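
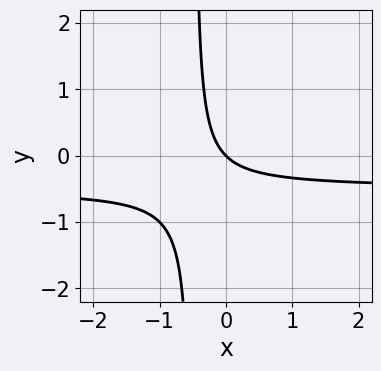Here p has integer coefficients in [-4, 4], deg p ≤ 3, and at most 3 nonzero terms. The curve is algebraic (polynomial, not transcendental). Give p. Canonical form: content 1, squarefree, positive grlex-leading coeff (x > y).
2*x*y + x + y

deg p = 2.
Reading off the gridlines: one x-axis crossing is at x = 0; it meets the y-axis at y = 0 (among the integer gridlines).
The integer polynomial consistent with all of this is the stated p.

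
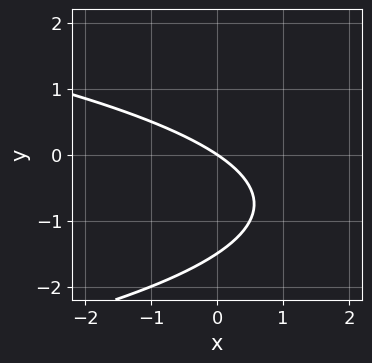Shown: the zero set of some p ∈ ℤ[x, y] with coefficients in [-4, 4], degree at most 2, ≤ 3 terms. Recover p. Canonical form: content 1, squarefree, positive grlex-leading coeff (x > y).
2*y^2 + 2*x + 3*y

1. deg p = 2. The shape is more complex than any degree-1 curve.
2. Checking where it meets the axes: it crosses the x-axis at the gridline x = 0; it meets the y-axis at y = 0 (among the integer gridlines).
3. Together with the visible shape, these determine p as stated.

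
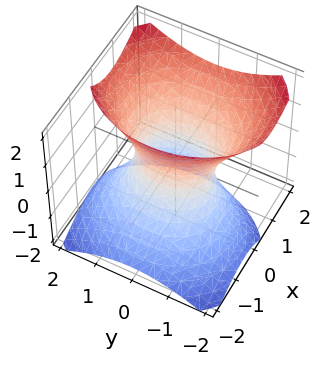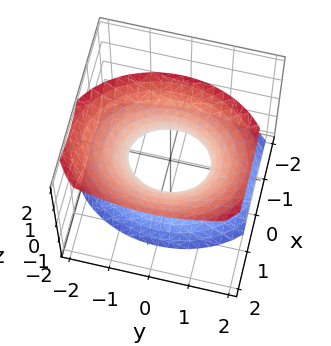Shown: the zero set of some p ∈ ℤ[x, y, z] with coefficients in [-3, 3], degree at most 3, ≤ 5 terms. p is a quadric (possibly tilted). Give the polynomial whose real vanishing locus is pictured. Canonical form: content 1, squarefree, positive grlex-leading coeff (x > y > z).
1. Degree: the shape is more complex than any degree-1 surface, so deg p = 2.
2. From the axis intercepts and sections: the surface avoids every integer z-axis point in the box; the y-axis gridline crossings are at y ∈ {-1, 1}.
3. The integer polynomial consistent with all of this is the stated p.

3*x^2 - 2*x*z + 2*y^2 - 2*z^2 - 2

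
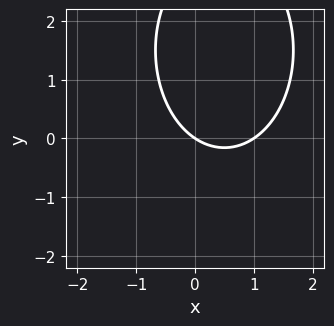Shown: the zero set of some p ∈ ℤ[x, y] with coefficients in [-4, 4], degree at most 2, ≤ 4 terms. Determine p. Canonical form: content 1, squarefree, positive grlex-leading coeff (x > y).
2*x^2 + y^2 - 2*x - 3*y

1. The degree is 2 — the shape is more complex than any degree-1 curve.
2. Against the integer gridlines: one y-axis crossing is at y = 0; the x-axis gridline crossings are at x ∈ {0, 1}.
3. Fitting integer coefficients to these (and the overall shape) gives p.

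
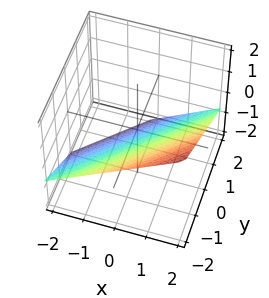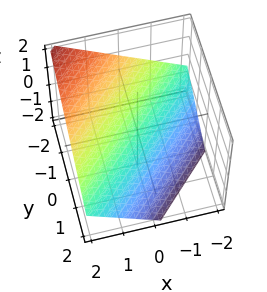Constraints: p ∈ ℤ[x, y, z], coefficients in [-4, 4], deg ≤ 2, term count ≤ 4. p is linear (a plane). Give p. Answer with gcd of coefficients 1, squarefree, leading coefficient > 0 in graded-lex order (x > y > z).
2*x - 2*y - 3*z - 2

1. The degree is 1 — the surface is flat (a plane).
2. From the visible intercepts: it crosses the x-axis at the gridline x = 1; it crosses the y-axis at the gridline y = -1.
3. Fitting integer coefficients to these (and the overall shape) gives p.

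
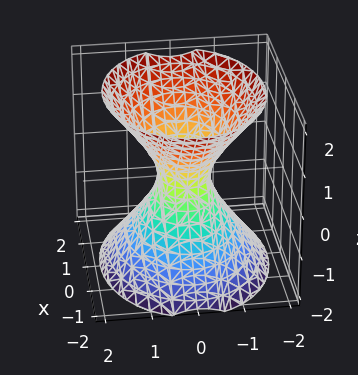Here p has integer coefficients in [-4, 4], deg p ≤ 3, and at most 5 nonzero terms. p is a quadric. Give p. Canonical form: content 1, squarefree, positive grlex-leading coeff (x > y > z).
2*x^2 + 3*y^2 - 2*z^2 - 1

(a) deg p = 2. One connected sheet with a waist; a quadric.
(b) Symmetries: mirror symmetry x ↦ −x ⇒ only even powers of x; it's symmetric under y → −y, forcing even powers of y; mirror symmetry z ↦ −z ⇒ only even powers of z.
(c) Observable constraints: the surface avoids every integer z-axis point in the box.
(d) Fitting integer coefficients to these (and the overall shape) gives p.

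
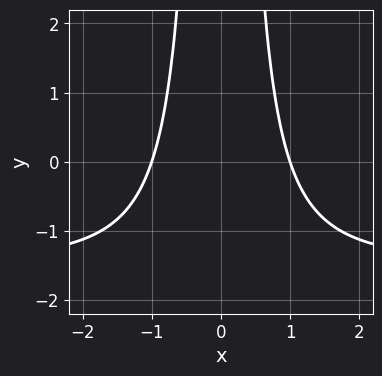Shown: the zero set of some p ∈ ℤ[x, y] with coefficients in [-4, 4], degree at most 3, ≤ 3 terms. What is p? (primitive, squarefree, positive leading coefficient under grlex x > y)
First, degree: a generic line meets the curve in up to 3 points, so deg p = 3.
Next, symmetries: mirror symmetry x ↦ −x ⇒ only even powers of x.
Then, checking where it meets the axes: the x-axis gridline crossings are at x ∈ {-1, 1}; no y-intercept at any integer in the box.
Finally, these observations pin down the coefficients.

2*x^2*y + 3*x^2 - 3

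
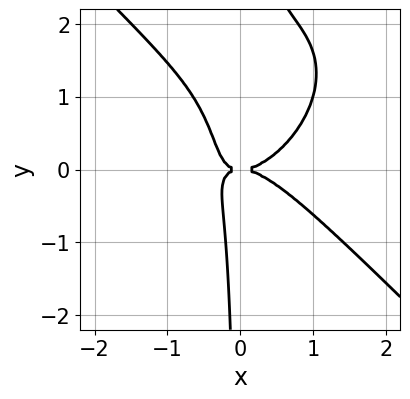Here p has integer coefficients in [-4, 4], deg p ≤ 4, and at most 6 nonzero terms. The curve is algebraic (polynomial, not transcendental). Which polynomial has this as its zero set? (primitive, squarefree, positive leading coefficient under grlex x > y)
2*x^4 + 2*x*y^3 - 3*x*y^2 - y^2

First, deg p = 4. A generic line meets the curve in up to 4 points.
Next, from the axis intercepts and sections: it meets the y-axis at y = 0 (among the integer gridlines); it meets the x-axis at x = 0 (among the integer gridlines).
Finally, putting this together gives p.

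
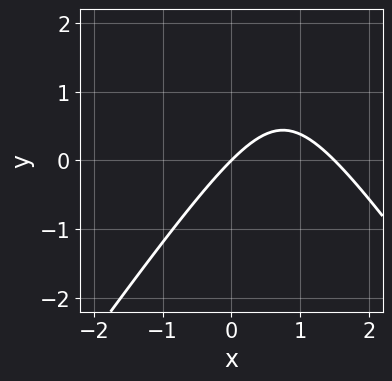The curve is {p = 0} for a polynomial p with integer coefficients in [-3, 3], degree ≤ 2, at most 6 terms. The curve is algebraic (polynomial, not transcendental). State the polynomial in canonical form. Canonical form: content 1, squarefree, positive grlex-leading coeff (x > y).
First, the degree is 2 — the shape is more complex than any degree-1 curve.
Next, checking where it meets the axes: one y-axis crossing is at y = 0; it crosses the x-axis at the gridline x = 0.
Finally, assembling these constraints gives the stated polynomial.

2*x^2 - y^2 - 3*x + 3*y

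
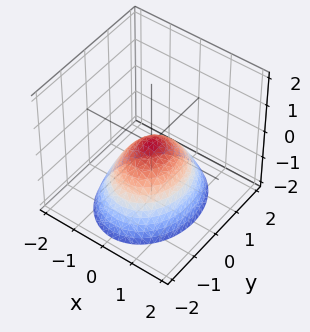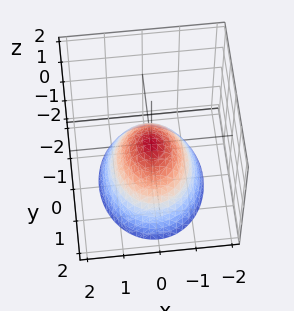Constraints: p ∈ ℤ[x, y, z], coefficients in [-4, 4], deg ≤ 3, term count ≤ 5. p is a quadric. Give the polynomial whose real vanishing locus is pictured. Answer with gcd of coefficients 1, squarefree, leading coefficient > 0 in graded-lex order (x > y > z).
3*x^2 + 2*y^2 + 3*z

First, degree: a paraboloid; a quadric, so deg p = 2.
Next, symmetries: it's symmetric under y → −y, forcing even powers of y; it's symmetric under x → −x, forcing even powers of x.
Next, from the visible intercepts: one x-axis crossing is at x = 0; one z-axis crossing is at z = 0.
Finally, together with the visible shape, these determine p as stated.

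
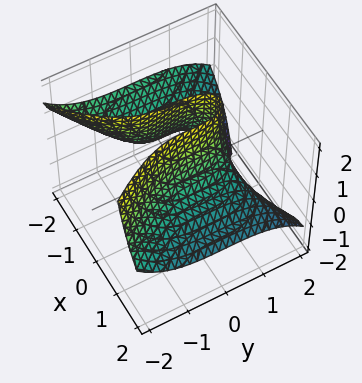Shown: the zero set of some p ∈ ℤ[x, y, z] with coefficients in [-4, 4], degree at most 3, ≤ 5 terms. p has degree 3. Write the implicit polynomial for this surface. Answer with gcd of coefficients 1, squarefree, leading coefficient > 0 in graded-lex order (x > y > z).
First, deg p = 3. The shape is more complex than any degree-2 surface.
Next, observable constraints: it meets the y-axis at y = 1 (among the integer gridlines); the surface avoids every integer z-axis point in the box.
Finally, putting this together gives p.

x^3 + 3*x^2*z + y^3 - x - 1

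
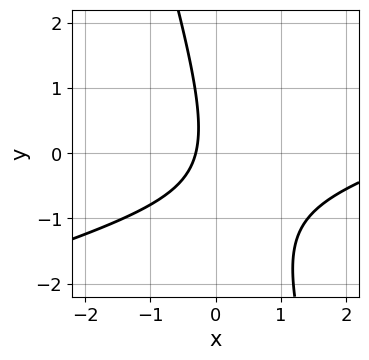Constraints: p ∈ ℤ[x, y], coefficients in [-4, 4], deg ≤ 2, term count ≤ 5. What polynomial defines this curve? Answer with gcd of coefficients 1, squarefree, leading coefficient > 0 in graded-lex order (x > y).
Degree: a generic line meets the curve in up to 2 points, so deg p = 2.
Reading off the gridlines: it misses every integer gridline on the y-axis.
Assembling these constraints gives the stated polynomial.

x^2 - 3*x*y - y^2 - 3*x - 1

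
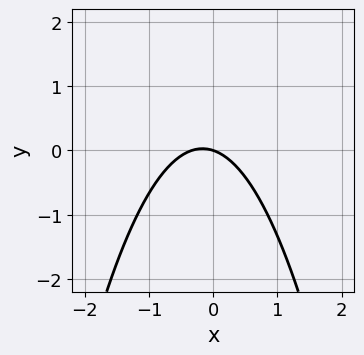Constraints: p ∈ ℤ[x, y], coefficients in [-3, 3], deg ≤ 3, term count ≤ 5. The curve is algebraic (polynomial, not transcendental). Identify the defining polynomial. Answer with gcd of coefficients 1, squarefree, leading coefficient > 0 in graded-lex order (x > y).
3*x^2 + x + 3*y

(a) deg p = 2. No degree-1 curve has this shape.
(b) Checking where it meets the axes: it crosses the x-axis at the gridline x = 0; one y-axis crossing is at y = 0.
(c) These observations pin down the coefficients.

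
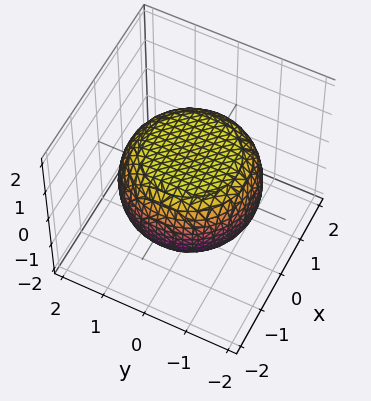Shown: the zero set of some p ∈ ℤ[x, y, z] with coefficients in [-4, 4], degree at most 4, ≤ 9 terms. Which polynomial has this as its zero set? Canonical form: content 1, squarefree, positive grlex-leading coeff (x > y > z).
deg p = 4. The shape is more complex than any degree-3 surface.
By symmetry, the surface is invariant under rotation about z: p = q(x² + y², z).
Reading off the gridlines: a circular section at z = -1 has radius exactly 1; among the integer gridlines, it crosses the z-axis at z ∈ {-1, 1}.
The integer polynomial consistent with all of this is the stated p.

x^4 + 2*x^2*y^2 + y^4 - x^2 - y^2 + 3*z^2 - 3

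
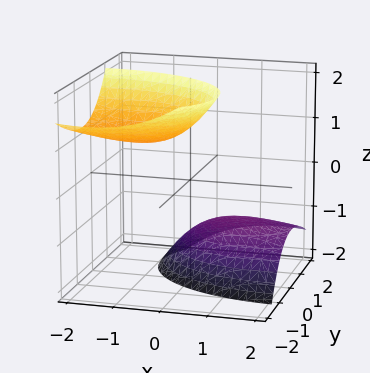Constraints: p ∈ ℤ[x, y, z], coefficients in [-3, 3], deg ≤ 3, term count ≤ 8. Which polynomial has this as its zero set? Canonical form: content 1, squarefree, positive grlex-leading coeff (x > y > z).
x^2 + 2*x*z + 2*y^2 + 2*y*z - z^2 + 2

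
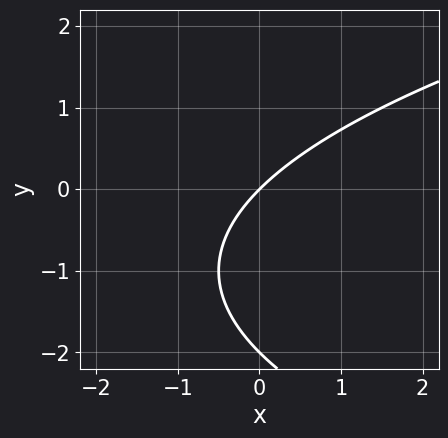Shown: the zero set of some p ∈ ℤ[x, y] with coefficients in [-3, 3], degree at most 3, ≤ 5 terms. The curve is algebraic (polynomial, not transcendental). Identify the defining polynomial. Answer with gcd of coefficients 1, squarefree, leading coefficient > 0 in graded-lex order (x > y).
y^2 - 2*x + 2*y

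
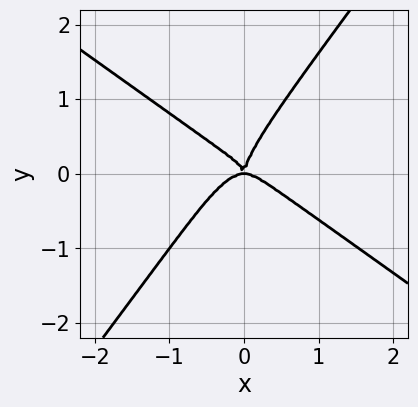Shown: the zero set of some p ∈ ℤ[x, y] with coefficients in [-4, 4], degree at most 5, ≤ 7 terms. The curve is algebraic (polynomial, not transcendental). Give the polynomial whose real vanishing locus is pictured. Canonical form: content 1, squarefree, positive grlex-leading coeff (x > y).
2*x^4 - 2*x^2*y^2 + 2*x*y^3 - y^4 + x^2*y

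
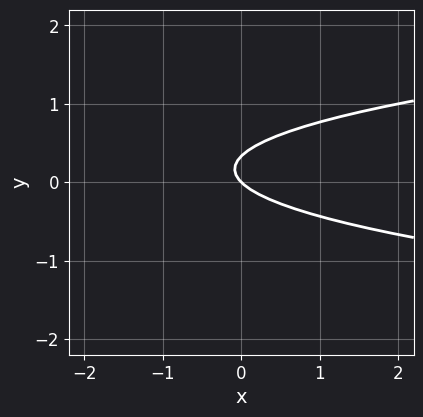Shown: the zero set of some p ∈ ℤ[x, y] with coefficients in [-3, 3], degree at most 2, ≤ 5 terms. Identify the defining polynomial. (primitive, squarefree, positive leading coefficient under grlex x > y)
First, degree: a generic line meets the curve in up to 2 points, so deg p = 2.
Next, against the integer gridlines: one x-axis crossing is at x = 0; one y-axis crossing is at y = 0.
Finally, together with the visible shape, these determine p as stated.

3*y^2 - x - y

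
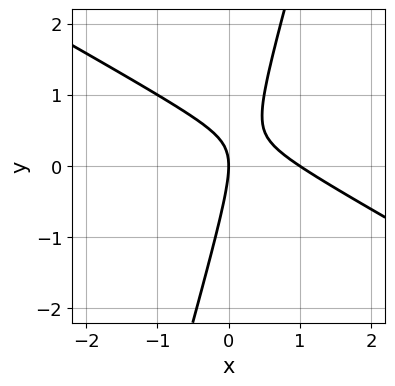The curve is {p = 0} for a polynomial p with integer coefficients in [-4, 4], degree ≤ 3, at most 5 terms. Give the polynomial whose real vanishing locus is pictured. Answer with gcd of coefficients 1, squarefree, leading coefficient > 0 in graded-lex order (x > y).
2*x^2 + 3*x*y - y^2 - 2*x

(a) The degree is 2 — the shape is more complex than any degree-1 curve.
(b) Observable constraints: it crosses the y-axis at the gridline y = 0; the x-axis gridline crossings are at x ∈ {0, 1}.
(c) Matching integer coefficients to the picture gives p.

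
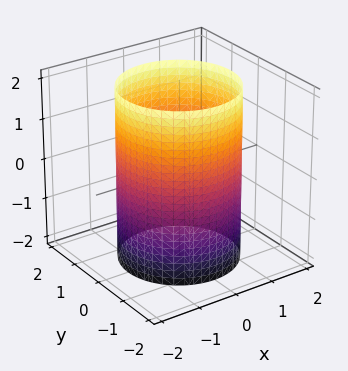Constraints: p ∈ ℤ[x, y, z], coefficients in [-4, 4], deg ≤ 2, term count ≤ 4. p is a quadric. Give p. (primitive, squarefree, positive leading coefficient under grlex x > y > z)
The degree is 2 — a cylinder; a quadric.
Symmetries: the z ↦ −z reflection is a symmetry, so z appears only in even powers; the surface is invariant under rotation about z: p = q(x² + y², z).
Reading off the gridlines: a circular section at z = -2 has radius between 1 and 2; no z-intercept at any integer in the box.
Solving for integer coefficients yields p as stated.

x^2 + y^2 - 2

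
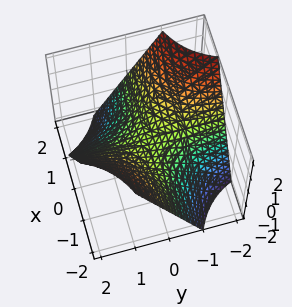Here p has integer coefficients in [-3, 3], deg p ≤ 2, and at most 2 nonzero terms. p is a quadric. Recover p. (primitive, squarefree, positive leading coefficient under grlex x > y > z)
x*y + z

deg p = 2.
Against the integer gridlines: every point of the x-axis in the box is on the surface; every point of the y-axis in the box is on the surface.
These observations pin down the coefficients.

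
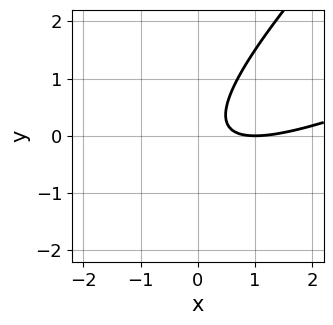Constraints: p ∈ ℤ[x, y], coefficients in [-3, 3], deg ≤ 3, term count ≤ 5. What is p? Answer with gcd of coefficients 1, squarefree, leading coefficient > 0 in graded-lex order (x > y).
1. deg p = 2. A generic line meets the curve in up to 2 points.
2. Reading off the gridlines: no y-intercept at any integer in the box; it meets the x-axis at x = 1 (among the integer gridlines).
3. Putting this together gives p.

x^2 - 3*x*y + 2*y^2 - 2*x + 1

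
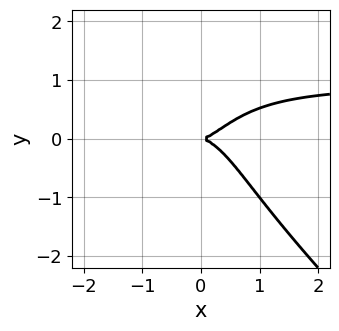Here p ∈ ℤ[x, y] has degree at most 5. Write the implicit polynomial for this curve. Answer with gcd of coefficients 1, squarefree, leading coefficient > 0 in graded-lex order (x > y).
(a) deg p = 4.
(b) Checking where it meets the axes: it meets the y-axis at y = 0 (among the integer gridlines); it crosses the x-axis at the gridline x = 0.
(c) Putting this together gives p.

3*x^3*y + 2*x^2*y^2 + y^4 - 3*x^3 + 3*y^2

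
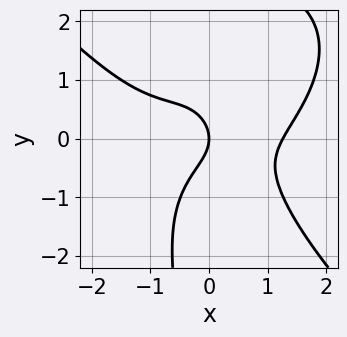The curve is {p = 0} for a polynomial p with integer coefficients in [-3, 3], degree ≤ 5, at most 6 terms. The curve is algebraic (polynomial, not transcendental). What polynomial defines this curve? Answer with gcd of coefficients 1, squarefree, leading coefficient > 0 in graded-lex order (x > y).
x^4 + x*y^3 - 2*x^2*y - 2*y^2 - 2*x

The degree is 4 — no degree-3 curve has this shape.
Checking where it meets the axes: it crosses the y-axis at the gridline y = 0; it crosses the x-axis at the gridline x = 0.
Fitting integer coefficients to these (and the overall shape) gives p.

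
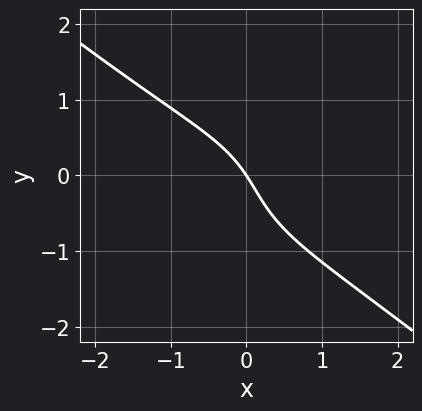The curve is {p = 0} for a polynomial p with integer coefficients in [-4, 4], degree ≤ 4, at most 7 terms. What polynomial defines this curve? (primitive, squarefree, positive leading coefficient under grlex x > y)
x^3 + 2*y^3 + y^2 + 3*x + 2*y

(a) Degree: a generic line meets the curve in up to 3 points, so deg p = 3.
(b) From the visible intercepts: one x-axis crossing is at x = 0; it crosses the y-axis at the gridline y = 0.
(c) The integer polynomial consistent with all of this is the stated p.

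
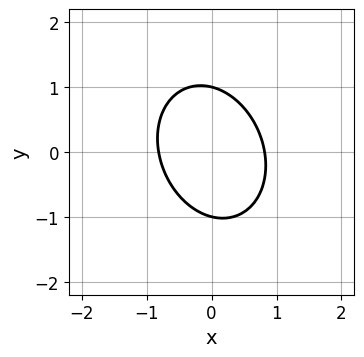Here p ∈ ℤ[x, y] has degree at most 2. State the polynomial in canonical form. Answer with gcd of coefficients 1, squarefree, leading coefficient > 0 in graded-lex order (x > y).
3*x^2 + x*y + 2*y^2 - 2

Degree: the shape is more complex than any degree-1 curve, so deg p = 2.
Reading off the gridlines: the y-axis gridline crossings are at y ∈ {-1, 1}.
The integer polynomial consistent with all of this is the stated p.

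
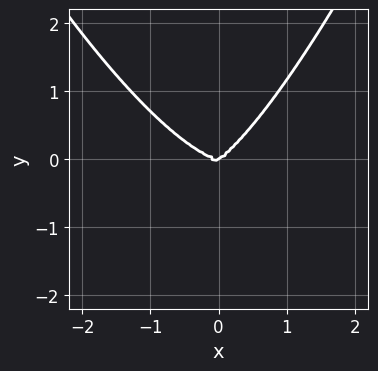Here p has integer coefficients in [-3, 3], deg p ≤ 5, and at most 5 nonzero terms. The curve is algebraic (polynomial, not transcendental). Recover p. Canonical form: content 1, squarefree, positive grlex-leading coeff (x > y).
The degree is 4 — no degree-3 curve has this shape.
Checking where it meets the axes: it crosses the y-axis at the gridline y = 0; it meets the x-axis at x = 0 (among the integer gridlines).
Putting this together gives p.

2*x^4 + 2*x*y^2 - 3*y^3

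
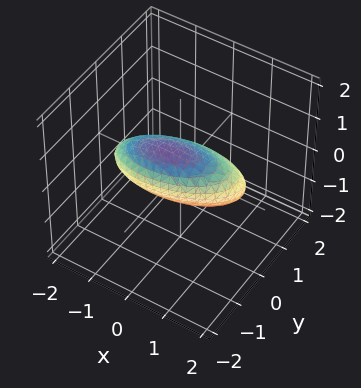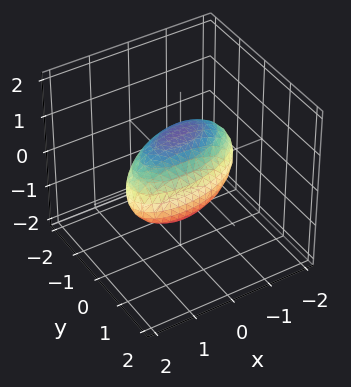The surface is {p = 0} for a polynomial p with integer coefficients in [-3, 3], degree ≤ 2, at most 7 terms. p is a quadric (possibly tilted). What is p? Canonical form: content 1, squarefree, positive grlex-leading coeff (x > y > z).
(a) deg p = 2. No degree-1 surface has this shape.
(b) Putting this together gives p.

x^2 - x*y + 3*y^2 + 2*y*z + 3*z^2 - 2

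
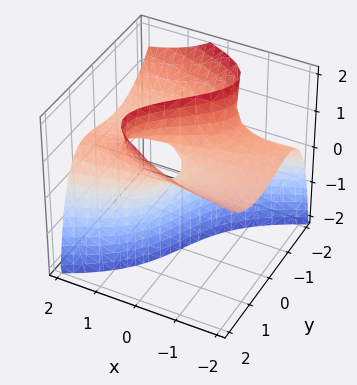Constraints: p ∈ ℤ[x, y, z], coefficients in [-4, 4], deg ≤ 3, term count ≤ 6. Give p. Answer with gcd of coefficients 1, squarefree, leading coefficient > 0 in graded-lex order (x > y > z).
y^3 + 3*x*z - 2*y*z - 2*x

(a) The degree is 3 — no degree-2 surface has this shape.
(b) Against the integer gridlines: it crosses the x-axis at the gridline x = 0; it meets the y-axis at y = 0 (among the integer gridlines); every point of the z-axis in the box is on the surface.
(c) Putting this together gives p.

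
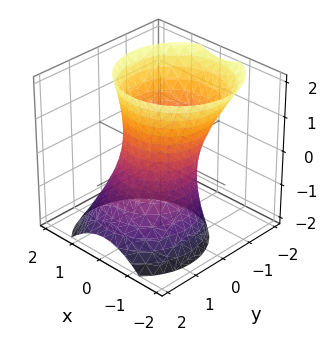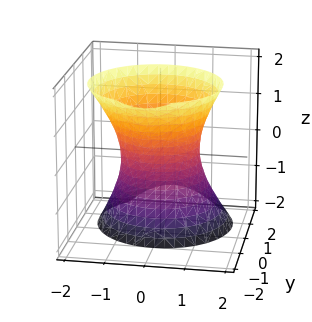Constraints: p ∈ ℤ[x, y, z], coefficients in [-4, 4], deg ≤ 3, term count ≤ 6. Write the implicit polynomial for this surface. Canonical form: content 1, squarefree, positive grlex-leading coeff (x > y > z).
3*x^2 + 3*y^2 + 2*y*z - z^2 - 3

1. The degree is 2 — a generic line meets the surface in up to 2 points.
2. Reading off the gridlines: the y-axis gridline crossings are at y ∈ {-1, 1}; the x-axis gridline crossings are at x ∈ {-1, 1}; no z-intercept at any integer in the box.
3. Matching integer coefficients to the picture gives p.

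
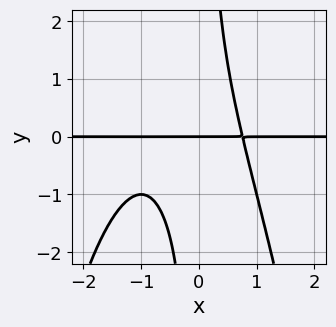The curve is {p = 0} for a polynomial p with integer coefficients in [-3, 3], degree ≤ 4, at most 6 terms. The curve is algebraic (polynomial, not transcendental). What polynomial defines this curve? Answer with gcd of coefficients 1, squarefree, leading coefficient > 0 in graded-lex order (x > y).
deg p = 4. The shape is more complex than any degree-3 curve.
From the axis intercepts and sections: one y-axis crossing is at y = 0; every point of the x-axis in the box is on the curve.
These observations pin down the coefficients.

x^3*y + x^2*y + x*y^2 - y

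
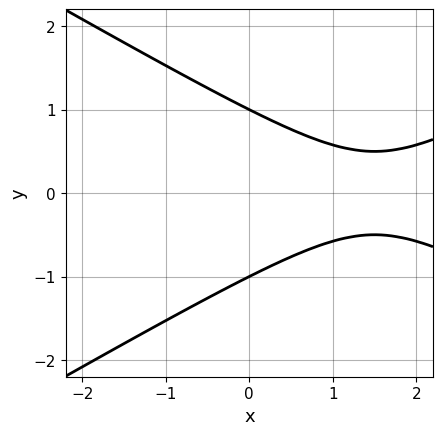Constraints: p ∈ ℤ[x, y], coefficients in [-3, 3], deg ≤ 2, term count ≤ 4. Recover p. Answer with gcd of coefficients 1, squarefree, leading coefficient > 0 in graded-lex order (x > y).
(a) Degree: the shape is more complex than any degree-1 curve, so deg p = 2.
(b) Symmetries: it's symmetric under y → −y, forcing even powers of y.
(c) Observable constraints: no x-intercept at any integer in the box; among the integer gridlines, it crosses the y-axis at y ∈ {-1, 1}.
(d) Solving for integer coefficients yields p as stated.

x^2 - 3*y^2 - 3*x + 3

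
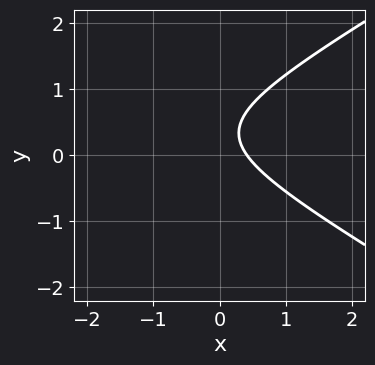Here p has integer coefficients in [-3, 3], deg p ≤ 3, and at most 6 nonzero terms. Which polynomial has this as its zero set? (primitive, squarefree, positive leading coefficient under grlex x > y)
x^2 - 3*y^2 + 2*x + 2*y - 1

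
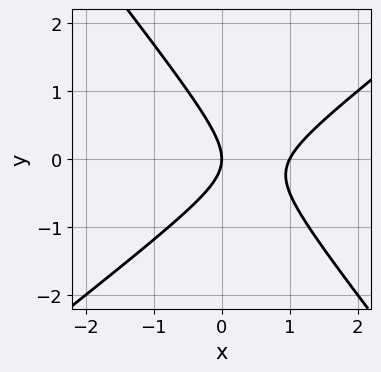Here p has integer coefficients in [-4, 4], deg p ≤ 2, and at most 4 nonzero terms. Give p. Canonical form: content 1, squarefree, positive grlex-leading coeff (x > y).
2*x^2 - x*y - 2*y^2 - 2*x

(a) The degree is 2 — no degree-1 curve has this shape.
(b) Observable constraints: one y-axis crossing is at y = 0; among the integer gridlines, it crosses the x-axis at x ∈ {0, 1}.
(c) Assembling these constraints gives the stated polynomial.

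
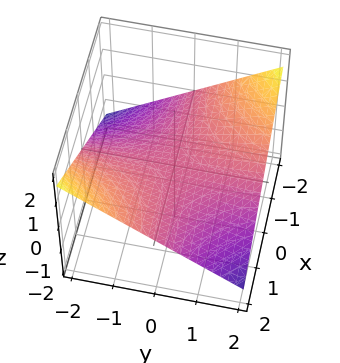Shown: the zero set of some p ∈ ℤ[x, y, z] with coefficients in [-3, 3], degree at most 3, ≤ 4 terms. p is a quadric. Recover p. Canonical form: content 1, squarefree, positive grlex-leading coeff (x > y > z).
x*y + 3*z

1. deg p = 2.
2. From the visible intercepts: it meets the z-axis at z = 0 (among the integer gridlines); the visible x-axis segment lies entirely on the surface; every point of the y-axis in the box is on the surface.
3. Solving for integer coefficients yields p as stated.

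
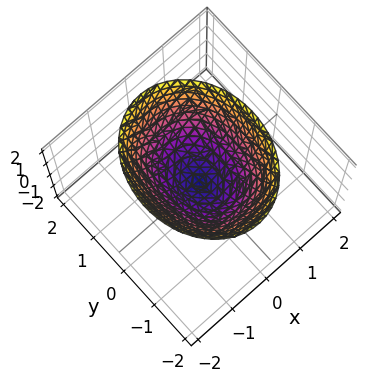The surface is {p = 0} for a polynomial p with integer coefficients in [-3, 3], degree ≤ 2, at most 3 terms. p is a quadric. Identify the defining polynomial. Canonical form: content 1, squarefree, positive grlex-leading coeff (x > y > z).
1. Degree: a single bowl opening along one axis; a quadric, so deg p = 2.
2. Symmetries: mirror symmetry y ↦ −y ⇒ only even powers of y; it's symmetric under x → −x, forcing even powers of x.
3. Against the integer gridlines: one x-axis crossing is at x = 0; it meets the z-axis at z = 0 (among the integer gridlines); it crosses the y-axis at the gridline y = 0.
4. Together with the visible shape, these determine p as stated.

3*x^2 + 2*y^2 - 3*z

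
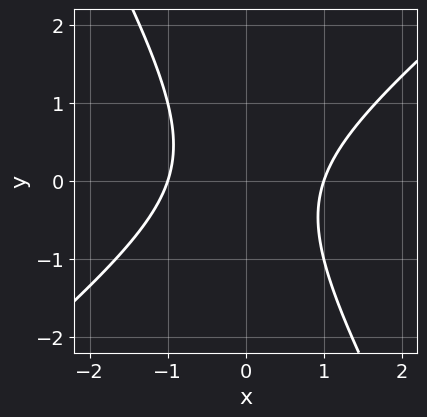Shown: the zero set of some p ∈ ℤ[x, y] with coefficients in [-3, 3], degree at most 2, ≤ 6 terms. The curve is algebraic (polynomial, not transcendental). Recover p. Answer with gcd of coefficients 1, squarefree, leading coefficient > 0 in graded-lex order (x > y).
3*x^2 - 2*x*y - 2*y^2 - 3

(a) Degree: no degree-1 curve has this shape, so deg p = 2.
(b) Against the integer gridlines: the curve avoids every integer y-axis point in the box; among the integer gridlines, it crosses the x-axis at x ∈ {-1, 1}.
(c) Solving for integer coefficients yields p as stated.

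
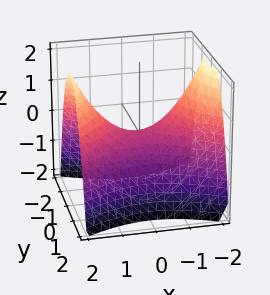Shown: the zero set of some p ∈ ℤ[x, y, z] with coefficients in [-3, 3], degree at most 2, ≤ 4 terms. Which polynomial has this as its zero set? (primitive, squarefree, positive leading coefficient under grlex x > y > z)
deg p = 2. A saddle surface; a quadric.
Symmetries: the x ↦ −x reflection is a symmetry, so x appears only in even powers; the y ↦ −y reflection is a symmetry, so y appears only in even powers.
Reading off the gridlines: it crosses the x-axis at the gridline x = 0; it crosses the z-axis at the gridline z = 0; one y-axis crossing is at y = 0.
These observations pin down the coefficients.

x^2 - 2*y^2 - 2*z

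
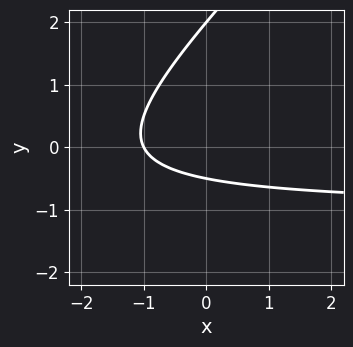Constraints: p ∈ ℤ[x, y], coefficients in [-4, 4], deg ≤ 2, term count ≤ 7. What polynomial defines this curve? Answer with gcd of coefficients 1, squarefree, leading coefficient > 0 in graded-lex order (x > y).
First, the degree is 2 — a generic line meets the curve in up to 2 points.
Next, against the integer gridlines: one y-axis crossing is at y = 2; it crosses the x-axis at the gridline x = -1.
Finally, fitting integer coefficients to these (and the overall shape) gives p.

2*x*y - 2*y^2 + 2*x + 3*y + 2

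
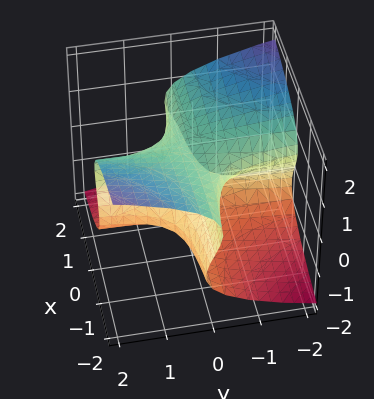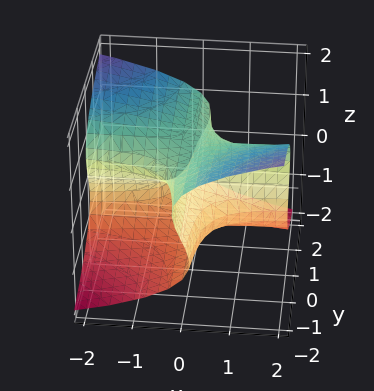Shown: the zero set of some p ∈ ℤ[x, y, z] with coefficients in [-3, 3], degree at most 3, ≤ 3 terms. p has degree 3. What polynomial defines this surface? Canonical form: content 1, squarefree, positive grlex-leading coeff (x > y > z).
z^3 + x*y - z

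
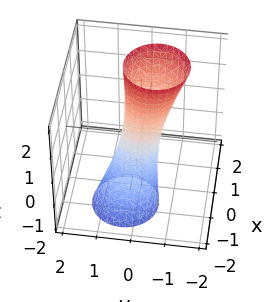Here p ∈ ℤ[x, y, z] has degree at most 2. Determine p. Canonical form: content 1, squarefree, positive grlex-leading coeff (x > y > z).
3*x^2 - 2*x*z + 3*y^2 + y*z - 1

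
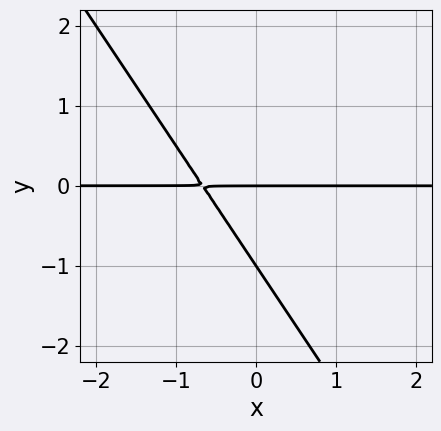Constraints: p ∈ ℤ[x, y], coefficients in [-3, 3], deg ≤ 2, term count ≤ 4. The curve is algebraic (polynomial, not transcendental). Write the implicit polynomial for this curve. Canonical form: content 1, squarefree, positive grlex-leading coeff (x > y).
3*x*y + 2*y^2 + 2*y

1. deg p = 2. A generic line meets the curve in up to 2 points.
2. Observable constraints: every point of the x-axis in the box is on the curve; among the integer gridlines, it crosses the y-axis at y ∈ {-1, 0}.
3. Solving for integer coefficients yields p as stated.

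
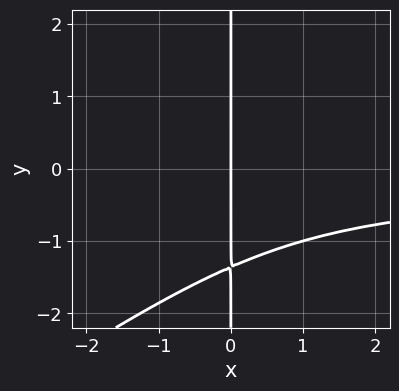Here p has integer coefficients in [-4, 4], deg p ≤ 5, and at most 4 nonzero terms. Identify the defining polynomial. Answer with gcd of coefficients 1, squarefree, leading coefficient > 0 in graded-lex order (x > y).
1. deg p = 4. A generic line meets the curve in up to 4 points.
2. Checking where it meets the axes: one x-axis crossing is at x = 0; the visible y-axis segment lies entirely on the curve.
3. Solving for integer coefficients yields p as stated.

2*x^2*y^2 - 3*x*y^3 - 3*x*y^2 - 2*x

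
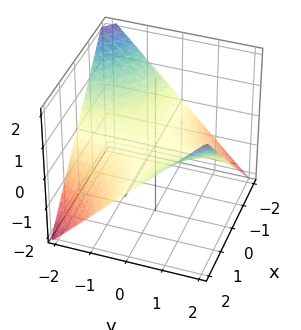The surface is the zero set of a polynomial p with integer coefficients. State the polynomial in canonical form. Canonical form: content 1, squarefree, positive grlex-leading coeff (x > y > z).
(a) Degree: a saddle surface; a quadric, so deg p = 2.
(b) Against the integer gridlines: the visible x-axis segment lies entirely on the surface; the visible y-axis segment lies entirely on the surface; one z-axis crossing is at z = 0.
(c) Assembling these constraints gives the stated polynomial.

x*y - 2*z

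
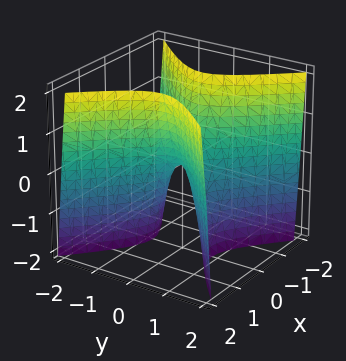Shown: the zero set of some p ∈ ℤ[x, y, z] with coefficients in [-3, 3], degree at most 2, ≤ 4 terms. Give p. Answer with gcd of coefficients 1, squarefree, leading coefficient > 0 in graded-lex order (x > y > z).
3*x^2 - 3*y^2 - z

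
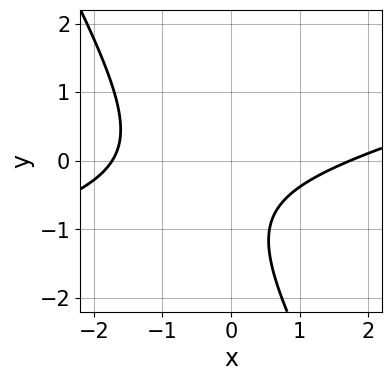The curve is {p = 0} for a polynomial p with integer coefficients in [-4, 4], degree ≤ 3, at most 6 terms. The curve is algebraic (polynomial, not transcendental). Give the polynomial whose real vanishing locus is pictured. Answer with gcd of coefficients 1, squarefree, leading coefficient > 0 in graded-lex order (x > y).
The degree is 2 — a generic line meets the curve in up to 2 points.
Reading off the gridlines: it misses every integer gridline on the y-axis.
These observations pin down the coefficients.

x^2 - 3*x*y - 2*y^2 - 3*y - 3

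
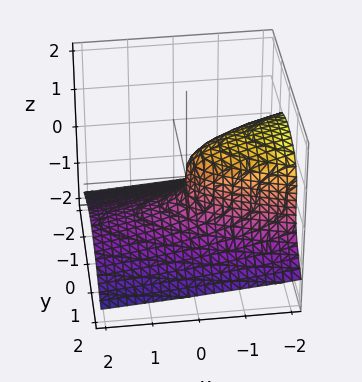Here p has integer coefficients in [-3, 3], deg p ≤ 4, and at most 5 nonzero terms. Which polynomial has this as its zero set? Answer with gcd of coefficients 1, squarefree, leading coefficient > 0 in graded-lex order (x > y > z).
3*z^3 + 3*y^2 + 2*x

(a) Degree: no degree-2 surface has this shape, so deg p = 3.
(b) From the visible intercepts: it crosses the y-axis at the gridline y = 0; it meets the z-axis at z = 0 (among the integer gridlines).
(c) Putting this together gives p.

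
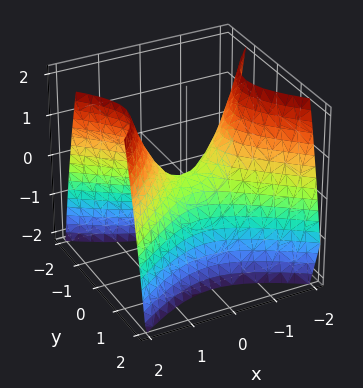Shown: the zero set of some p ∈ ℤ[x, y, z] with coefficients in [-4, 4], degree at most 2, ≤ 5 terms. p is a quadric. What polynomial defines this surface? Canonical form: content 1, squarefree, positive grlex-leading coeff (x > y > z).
The degree is 2 — a hyperbolic paraboloid; a quadric.
Symmetries: the x ↦ −x reflection is a symmetry, so x appears only in even powers; the y ↦ −y reflection is a symmetry, so y appears only in even powers.
Reading off the gridlines: one x-axis crossing is at x = 0; it crosses the y-axis at the gridline y = 0; one z-axis crossing is at z = 0.
The integer polynomial consistent with all of this is the stated p.

2*x^2 - 3*y^2 - 2*z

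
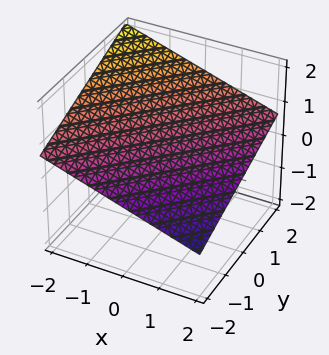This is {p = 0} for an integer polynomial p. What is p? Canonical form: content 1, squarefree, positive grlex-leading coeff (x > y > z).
First, deg p = 1. The surface is flat (a plane).
Next, against the integer gridlines: one y-axis crossing is at y = -2; it crosses the x-axis at the gridline x = 2.
Finally, putting this together gives p.

x - y + 3*z - 2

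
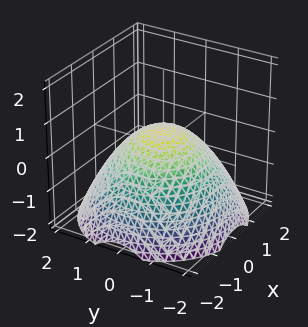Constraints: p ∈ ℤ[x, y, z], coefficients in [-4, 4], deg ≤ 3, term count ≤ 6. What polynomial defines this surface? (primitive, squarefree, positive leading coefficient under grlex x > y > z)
The degree is 2 — no degree-1 surface has this shape.
Symmetries: rotational symmetry about the z-axis ⇒ p depends on x, y only through x² + y².
Against the integer gridlines: among the integer gridlines, it crosses the y-axis at y ∈ {-1, 1}; a circular section at z = 0 has radius exactly 1; the x-axis gridline crossings are at x ∈ {-1, 1}.
These observations pin down the coefficients.

x^2 + y^2 + 2*z - 1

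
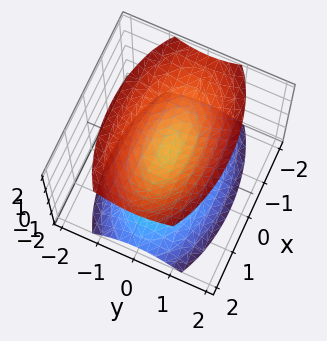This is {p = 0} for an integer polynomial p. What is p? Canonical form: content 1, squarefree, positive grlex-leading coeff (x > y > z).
First, I count 2 distinct pieces. Treating them together as one polynomial.
Next, degree: two separate bowl-shaped sheets opening away from each other; a quadric, so deg p = 2.
Next, symmetries: mirror symmetry z ↦ −z ⇒ only even powers of z; the x ↦ −x reflection is a symmetry, so x appears only in even powers; the y ↦ −y reflection is a symmetry, so y appears only in even powers.
Then, reading off the gridlines: it misses every integer gridline on the x-axis; it misses every integer gridline on the y-axis.
Finally, matching integer coefficients to the picture gives p.

x^2 + 3*y^2 - 2*z^2 + 1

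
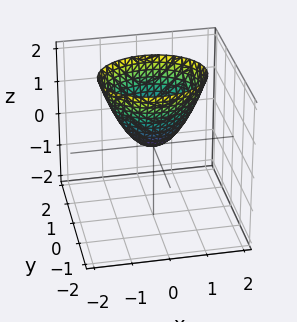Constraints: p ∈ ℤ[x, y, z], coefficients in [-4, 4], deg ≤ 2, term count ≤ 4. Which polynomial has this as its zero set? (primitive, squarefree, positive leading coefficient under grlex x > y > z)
2*x^2 + 3*y^2 - 2*z

(a) The degree is 2 — a single bowl opening along one axis; a quadric.
(b) Symmetries: mirror symmetry y ↦ −y ⇒ only even powers of y; the x ↦ −x reflection is a symmetry, so x appears only in even powers.
(c) Against the integer gridlines: it crosses the x-axis at the gridline x = 0; it crosses the z-axis at the gridline z = 0.
(d) Solving for integer coefficients yields p as stated.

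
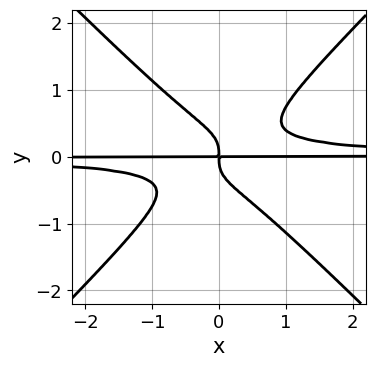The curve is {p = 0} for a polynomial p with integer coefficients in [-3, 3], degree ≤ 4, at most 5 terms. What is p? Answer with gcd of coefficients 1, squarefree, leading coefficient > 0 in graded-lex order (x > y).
The degree is 4 — no degree-3 curve has this shape.
From the axis intercepts and sections: the visible x-axis segment lies entirely on the curve.
The integer polynomial consistent with all of this is the stated p.

3*x^2*y^2 - 3*y^4 - x*y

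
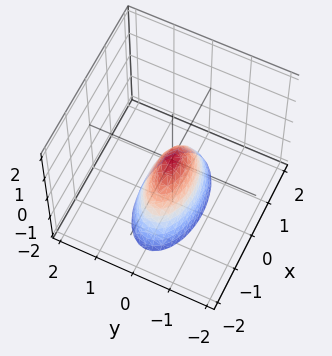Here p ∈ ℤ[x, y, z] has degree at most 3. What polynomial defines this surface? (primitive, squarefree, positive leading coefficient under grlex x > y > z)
1. deg p = 2. A paraboloid; a quadric.
2. Symmetries: mirror symmetry y ↦ −y ⇒ only even powers of y; it's symmetric under x → −x, forcing even powers of x.
3. From the visible intercepts: one x-axis crossing is at x = 0; it crosses the y-axis at the gridline y = 0.
4. The integer polynomial consistent with all of this is the stated p.

x^2 + 3*y^2 + z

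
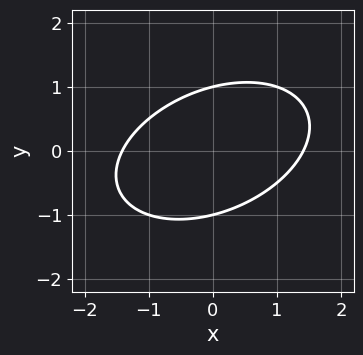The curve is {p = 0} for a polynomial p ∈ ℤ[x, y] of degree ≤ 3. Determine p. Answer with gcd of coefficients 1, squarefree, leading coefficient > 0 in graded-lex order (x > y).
Degree: the shape is more complex than any degree-1 curve, so deg p = 2.
Against the integer gridlines: among the integer gridlines, it crosses the y-axis at y ∈ {-1, 1}.
Putting this together gives p.

x^2 - x*y + 2*y^2 - 2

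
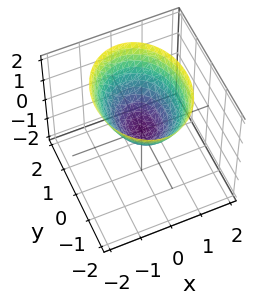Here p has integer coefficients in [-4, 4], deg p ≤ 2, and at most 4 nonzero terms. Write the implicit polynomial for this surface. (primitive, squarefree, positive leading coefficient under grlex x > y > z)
3*x^2 + 2*y^2 - 3*z

1. The degree is 2 — a paraboloid; a quadric.
2. Symmetries: the x ↦ −x reflection is a symmetry, so x appears only in even powers; mirror symmetry y ↦ −y ⇒ only even powers of y.
3. Observable constraints: it meets the x-axis at x = 0 (among the integer gridlines); one y-axis crossing is at y = 0.
4. Fitting integer coefficients to these (and the overall shape) gives p.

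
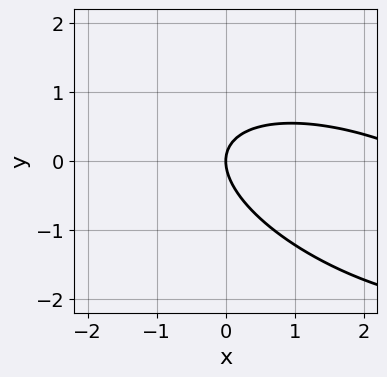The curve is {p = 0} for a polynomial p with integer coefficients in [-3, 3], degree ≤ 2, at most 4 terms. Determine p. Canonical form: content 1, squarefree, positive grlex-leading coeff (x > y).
x^2 + 2*x*y + 3*y^2 - 3*x

(a) Degree: a generic line meets the curve in up to 2 points, so deg p = 2.
(b) Reading off the gridlines: it crosses the x-axis at the gridline x = 0; one y-axis crossing is at y = 0.
(c) Matching integer coefficients to the picture gives p.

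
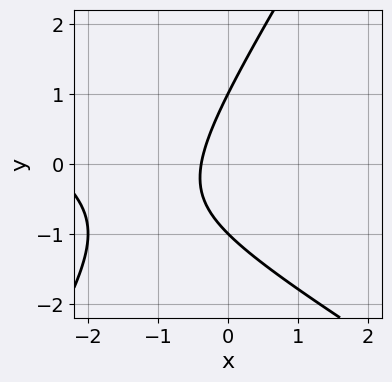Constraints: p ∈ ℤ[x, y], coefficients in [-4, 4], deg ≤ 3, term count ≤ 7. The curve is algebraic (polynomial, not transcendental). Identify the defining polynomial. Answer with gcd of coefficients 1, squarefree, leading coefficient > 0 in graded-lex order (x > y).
1. deg p = 2. No degree-1 curve has this shape.
2. Against the integer gridlines: among the integer gridlines, it crosses the y-axis at y ∈ {-1, 1}.
3. These observations pin down the coefficients.

x^2 + x*y - y^2 + 3*x + 1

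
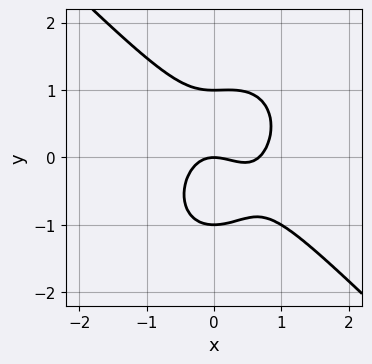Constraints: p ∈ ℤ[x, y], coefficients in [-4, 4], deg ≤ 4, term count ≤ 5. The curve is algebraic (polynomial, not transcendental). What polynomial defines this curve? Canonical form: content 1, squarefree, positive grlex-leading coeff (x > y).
1. deg p = 3. No degree-2 curve has this shape.
2. Checking where it meets the axes: the y-axis gridline crossings are at y ∈ {-1, 0, 1}; it crosses the x-axis at the gridline x = 0.
3. Assembling these constraints gives the stated polynomial.

3*x^3 + x^2*y + 2*y^3 - 2*x^2 - 2*y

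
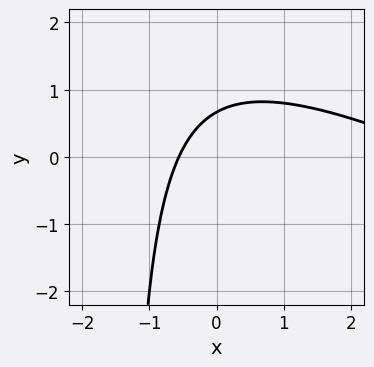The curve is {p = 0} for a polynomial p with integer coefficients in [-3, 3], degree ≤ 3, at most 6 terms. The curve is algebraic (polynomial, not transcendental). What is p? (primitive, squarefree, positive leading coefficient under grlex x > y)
x^2 + 2*x*y - 3*x + 3*y - 2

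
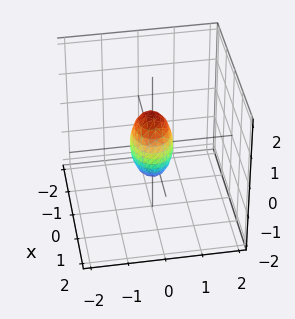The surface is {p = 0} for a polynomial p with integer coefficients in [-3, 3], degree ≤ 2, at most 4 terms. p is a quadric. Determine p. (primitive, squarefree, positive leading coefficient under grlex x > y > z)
deg p = 2. A closed, bounded, convex surface; a quadric.
Symmetries: the z ↦ −z reflection is a symmetry, so z appears only in even powers; the y ↦ −y reflection is a symmetry, so y appears only in even powers; the x ↦ −x reflection is a symmetry, so x appears only in even powers.
Observable constraints: among the integer gridlines, it crosses the z-axis at z ∈ {-1, 1}.
Together with the visible shape, these determine p as stated.

2*x^2 + 3*y^2 + z^2 - 1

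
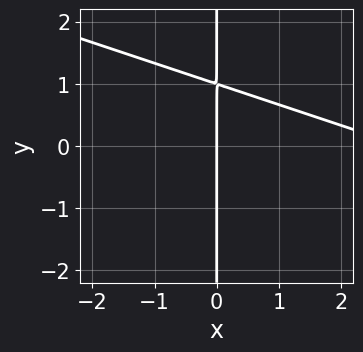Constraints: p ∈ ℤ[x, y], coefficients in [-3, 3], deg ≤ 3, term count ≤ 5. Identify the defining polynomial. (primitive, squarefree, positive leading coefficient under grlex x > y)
deg p = 2. A generic line meets the curve in up to 2 points.
From the axis intercepts and sections: the visible y-axis segment lies entirely on the curve; one x-axis crossing is at x = 0.
Assembling these constraints gives the stated polynomial.

x^2 + 3*x*y - 3*x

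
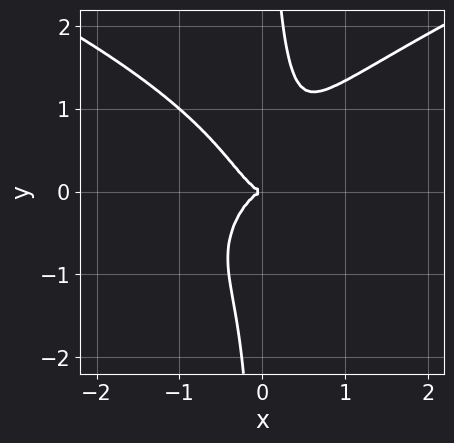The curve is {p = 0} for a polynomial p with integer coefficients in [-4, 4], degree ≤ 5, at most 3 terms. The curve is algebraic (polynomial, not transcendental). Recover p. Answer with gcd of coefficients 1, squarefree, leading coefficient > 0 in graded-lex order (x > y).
The degree is 4 — a generic line meets the curve in up to 4 points.
Checking where it meets the axes: it crosses the y-axis at the gridline y = 0; one x-axis crossing is at x = 0.
Fitting integer coefficients to these (and the overall shape) gives p.

2*x*y^3 - 3*x^3 - y^2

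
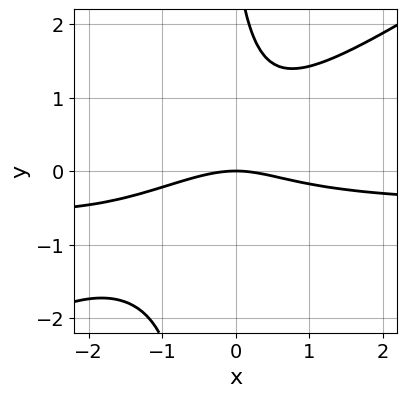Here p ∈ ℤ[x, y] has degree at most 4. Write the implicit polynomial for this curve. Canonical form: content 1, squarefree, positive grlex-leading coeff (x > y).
2*x^2*y - 3*x*y^2 + x^2 - y^2 + 3*y

1. The degree is 3 — the shape is more complex than any degree-2 curve.
2. From the axis intercepts and sections: one y-axis crossing is at y = 0; it meets the x-axis at x = 0 (among the integer gridlines).
3. Matching integer coefficients to the picture gives p.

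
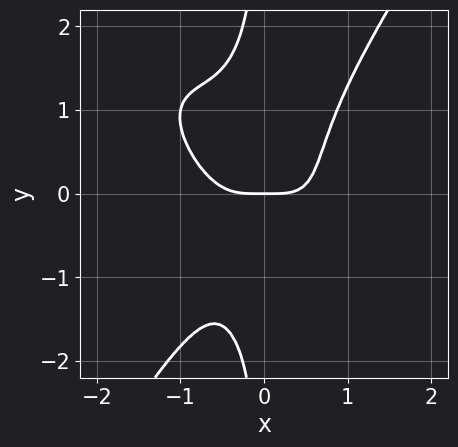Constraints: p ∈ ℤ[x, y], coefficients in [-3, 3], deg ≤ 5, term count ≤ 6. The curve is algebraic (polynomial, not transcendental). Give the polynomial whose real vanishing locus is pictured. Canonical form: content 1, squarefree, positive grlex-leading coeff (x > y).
3*x^4 + 3*x^3*y - 2*x*y^3 - 2*y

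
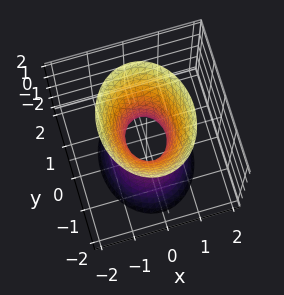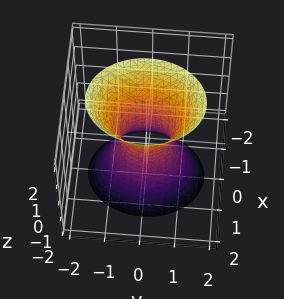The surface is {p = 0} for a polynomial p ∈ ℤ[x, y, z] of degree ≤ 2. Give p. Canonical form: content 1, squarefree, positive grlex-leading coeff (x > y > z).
Degree: one connected sheet with a waist; a quadric, so deg p = 2.
Symmetries: mirror symmetry y ↦ −y ⇒ only even powers of y; it's symmetric under x → −x, forcing even powers of x; it's symmetric under z → −z, forcing even powers of z.
Reading off the gridlines: no z-intercept at any integer in the box.
Putting this together gives p.

3*x^2 + 2*y^2 - z^2 - 1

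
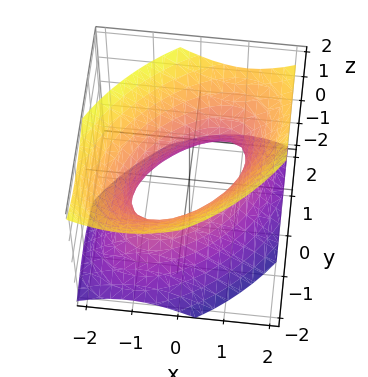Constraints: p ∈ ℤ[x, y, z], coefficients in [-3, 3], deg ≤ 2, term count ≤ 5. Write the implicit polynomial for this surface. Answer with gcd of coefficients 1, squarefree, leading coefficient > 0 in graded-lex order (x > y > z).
x^2 - x*y + y^2 - z^2 - 1

Degree: a generic line meets the surface in up to 2 points, so deg p = 2.
Reading off the gridlines: the x-axis gridline crossings are at x ∈ {-1, 1}; it misses every integer gridline on the z-axis.
Putting this together gives p. Check: (0, 1, 0) on the y-axis lies on the surface, and p(0, 1, 0) = 0. ✓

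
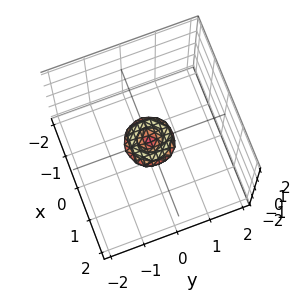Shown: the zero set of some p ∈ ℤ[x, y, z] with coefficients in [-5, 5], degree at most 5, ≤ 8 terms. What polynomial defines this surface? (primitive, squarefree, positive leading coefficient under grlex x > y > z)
The degree is 4 — the shape is more complex than any degree-3 surface.
By symmetry, the z-axis is an axis of rotation, so x and y enter only as x² + y².
Observable constraints: one z-axis crossing is at z = 0; it meets the x-axis at x = 0 (among the integer gridlines).
Together with the visible shape, these determine p as stated.

2*x^4 + 4*x^2*y^2 + 2*y^4 - x^2 - y^2 + 2*z^2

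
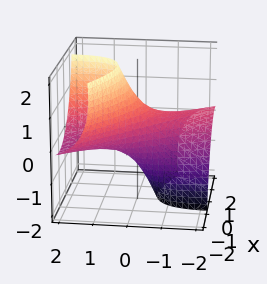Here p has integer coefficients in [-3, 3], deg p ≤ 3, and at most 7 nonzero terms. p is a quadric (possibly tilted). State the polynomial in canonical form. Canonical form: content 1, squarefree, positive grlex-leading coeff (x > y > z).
(a) Degree: no degree-1 surface has this shape, so deg p = 2.
(b) From the visible intercepts: the y-axis gridline crossings are at y ∈ {-1, 1}; the z-axis gridline crossings are at z ∈ {-1, 1}.
(c) Fitting integer coefficients to these (and the overall shape) gives p.

2*x^2 + 3*x*y + y^2 - 3*y*z + z^2 - 1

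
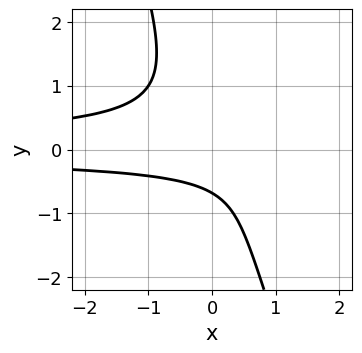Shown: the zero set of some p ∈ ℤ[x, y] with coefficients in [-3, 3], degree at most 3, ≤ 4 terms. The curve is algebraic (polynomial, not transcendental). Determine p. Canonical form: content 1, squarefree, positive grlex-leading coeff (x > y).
3*x*y^2 + y^3 + y + 1

First, deg p = 3. The shape is more complex than any degree-2 curve.
Then, reading off the gridlines: it misses every integer gridline on the x-axis.
Finally, putting this together gives p.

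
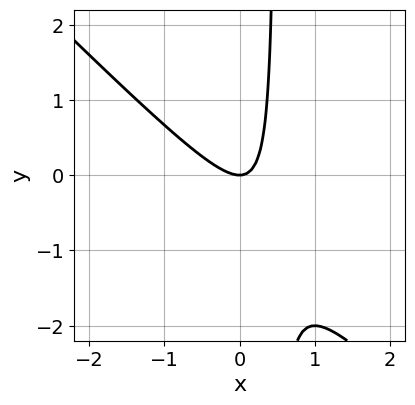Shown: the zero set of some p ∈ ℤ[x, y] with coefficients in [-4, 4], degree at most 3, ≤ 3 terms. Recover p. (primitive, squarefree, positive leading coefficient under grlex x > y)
First, deg p = 2. No degree-1 curve has this shape.
Then, reading off the gridlines: one y-axis crossing is at y = 0; one x-axis crossing is at x = 0.
Finally, solving for integer coefficients yields p as stated.

2*x^2 + 2*x*y - y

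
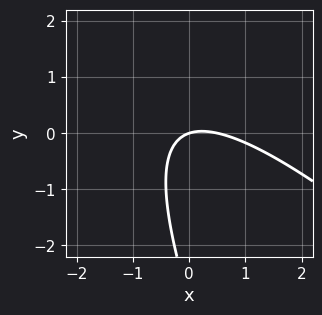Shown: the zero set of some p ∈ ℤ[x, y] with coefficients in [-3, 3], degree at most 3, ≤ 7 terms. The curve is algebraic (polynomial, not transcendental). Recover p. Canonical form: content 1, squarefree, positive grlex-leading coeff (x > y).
2*x^2 + 3*x*y + y^2 - x + 3*y

The degree is 2 — a generic line meets the curve in up to 2 points.
Observable constraints: it meets the x-axis at x = 0 (among the integer gridlines); it crosses the y-axis at the gridline y = 0.
Putting this together gives p.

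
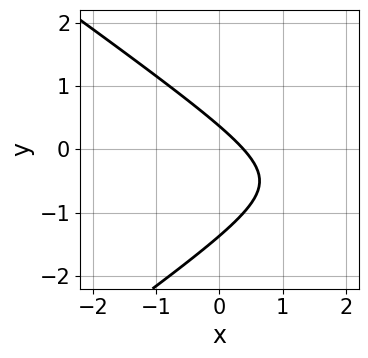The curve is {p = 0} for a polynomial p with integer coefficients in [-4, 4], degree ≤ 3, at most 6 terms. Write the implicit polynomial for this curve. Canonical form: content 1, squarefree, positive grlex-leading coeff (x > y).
First, degree: no degree-1 curve has this shape, so deg p = 2.
Finally, the integer polynomial consistent with all of this is the stated p.

x^2 - 2*y^2 - 3*x - 2*y + 1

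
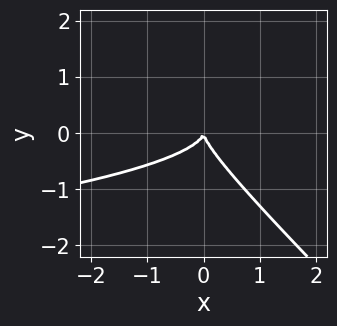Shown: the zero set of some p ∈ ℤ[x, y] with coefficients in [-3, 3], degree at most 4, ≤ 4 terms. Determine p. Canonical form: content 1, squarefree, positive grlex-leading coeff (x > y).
deg p = 3. A generic line meets the curve in up to 3 points.
Checking where it meets the axes: it meets the x-axis at x = 0 (among the integer gridlines); it meets the y-axis at y = 0 (among the integer gridlines).
Assembling these constraints gives the stated polynomial.

2*x*y^2 + 2*y^3 + x^2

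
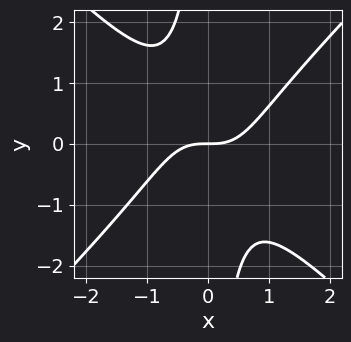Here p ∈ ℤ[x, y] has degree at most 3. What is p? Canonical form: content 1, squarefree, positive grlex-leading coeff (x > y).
x^3 - x*y^2 - y

(a) The degree is 3 — no degree-2 curve has this shape.
(b) Observable constraints: one y-axis crossing is at y = 0; one x-axis crossing is at x = 0.
(c) These observations pin down the coefficients.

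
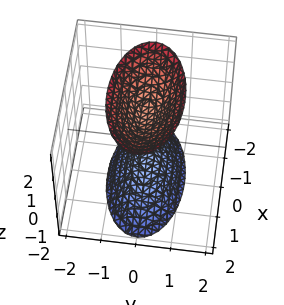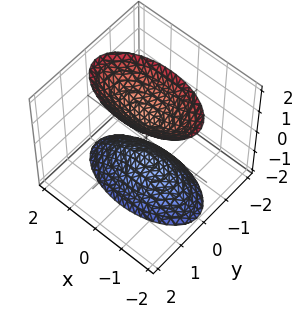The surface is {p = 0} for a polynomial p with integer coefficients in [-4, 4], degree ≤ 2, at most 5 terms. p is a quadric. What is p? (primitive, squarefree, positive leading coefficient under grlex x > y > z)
x^2 + 3*y^2 - z^2 + 1

I count 2 distinct pieces.
Degree: two sheets facing apart; a quadric, so deg p = 2.
Symmetries: mirror symmetry x ↦ −x ⇒ only even powers of x; mirror symmetry z ↦ −z ⇒ only even powers of z; the y ↦ −y reflection is a symmetry, so y appears only in even powers.
Checking where it meets the axes: it misses every integer gridline on the x-axis; no y-intercept at any integer in the box; among the integer gridlines, it crosses the z-axis at z ∈ {-1, 1}.
Fitting integer coefficients to these (and the overall shape) gives p.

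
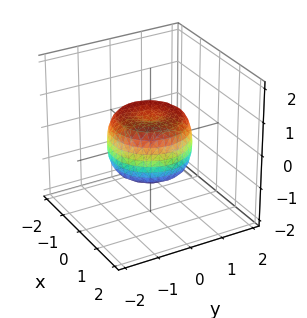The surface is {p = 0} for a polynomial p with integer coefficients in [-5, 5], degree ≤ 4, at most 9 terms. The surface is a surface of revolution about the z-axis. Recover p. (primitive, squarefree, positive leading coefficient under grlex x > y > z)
2*x^4 + 4*x^2*y^2 + 2*y^4 - 2*x^2 - 2*y^2 + 2*z^2 - 1

The degree is 4 — a generic line meets the surface in up to 4 points.
Symmetry: the surface is invariant under rotation about z: p = q(x² + y², z).
Against the integer gridlines: a circular section at z = 0 has radius between 1 and 2.
Together with the visible shape, these determine p as stated.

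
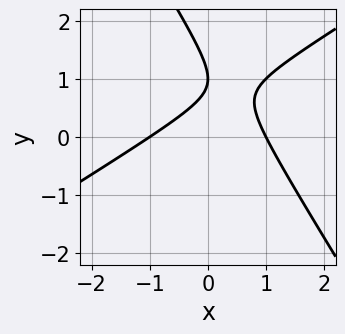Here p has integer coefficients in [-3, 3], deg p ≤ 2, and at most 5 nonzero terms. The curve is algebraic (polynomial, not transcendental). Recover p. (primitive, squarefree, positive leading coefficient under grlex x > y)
x^2 - x*y - y^2 + 2*y - 1

(a) Degree: the shape is more complex than any degree-1 curve, so deg p = 2.
(b) From the axis intercepts and sections: the x-axis gridline crossings are at x ∈ {-1, 1}; it crosses the y-axis at the gridline y = 1.
(c) Putting this together gives p.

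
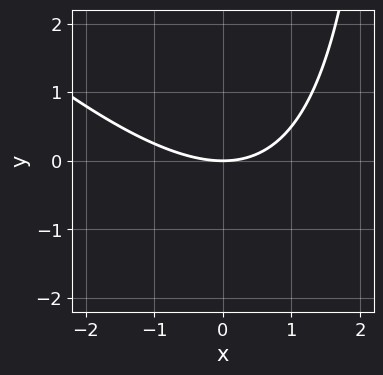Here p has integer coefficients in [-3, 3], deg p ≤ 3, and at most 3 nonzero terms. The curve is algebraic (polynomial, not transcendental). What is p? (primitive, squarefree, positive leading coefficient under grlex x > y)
x^2 + x*y - 3*y

1. The degree is 2 — a generic line meets the curve in up to 2 points.
2. Against the integer gridlines: it crosses the y-axis at the gridline y = 0; it meets the x-axis at x = 0 (among the integer gridlines).
3. Assembling these constraints gives the stated polynomial.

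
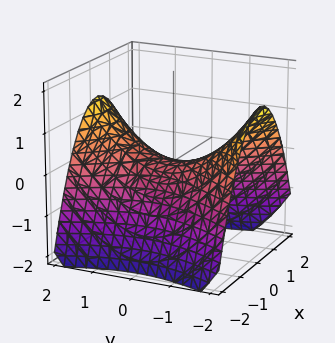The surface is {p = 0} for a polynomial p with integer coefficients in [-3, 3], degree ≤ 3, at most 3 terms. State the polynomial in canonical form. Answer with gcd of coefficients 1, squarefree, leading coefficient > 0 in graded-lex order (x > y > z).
2*x^2 - y^2 + 3*z

Degree: a saddle surface; a quadric, so deg p = 2.
Symmetries: mirror symmetry x ↦ −x ⇒ only even powers of x; the y ↦ −y reflection is a symmetry, so y appears only in even powers.
Against the integer gridlines: it meets the z-axis at z = 0 (among the integer gridlines); one y-axis crossing is at y = 0.
Matching integer coefficients to the picture gives p.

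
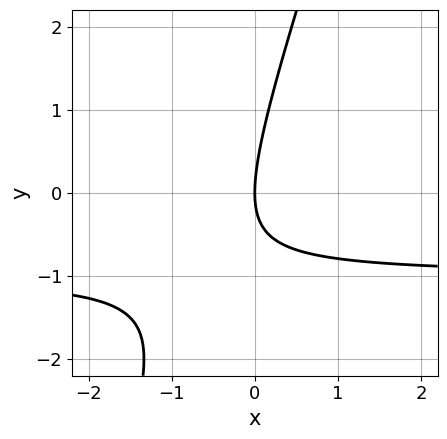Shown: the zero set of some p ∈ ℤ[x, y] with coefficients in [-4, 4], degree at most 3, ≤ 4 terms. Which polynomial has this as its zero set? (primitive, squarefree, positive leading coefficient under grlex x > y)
3*x*y - y^2 + 3*x

deg p = 2.
Against the integer gridlines: it crosses the y-axis at the gridline y = 0; it crosses the x-axis at the gridline x = 0.
Solving for integer coefficients yields p as stated.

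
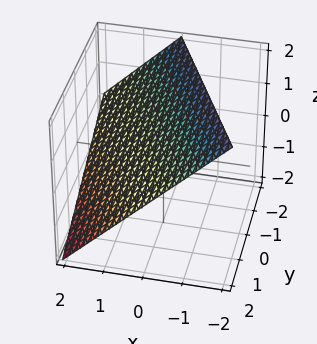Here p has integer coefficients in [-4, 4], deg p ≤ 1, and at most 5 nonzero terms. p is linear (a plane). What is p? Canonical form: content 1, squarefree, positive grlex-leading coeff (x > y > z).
deg p = 1.
From the visible intercepts: it crosses the y-axis at the gridline y = 2; it crosses the z-axis at the gridline z = 1.
Putting this together gives p.

2*x + y + 2*z - 2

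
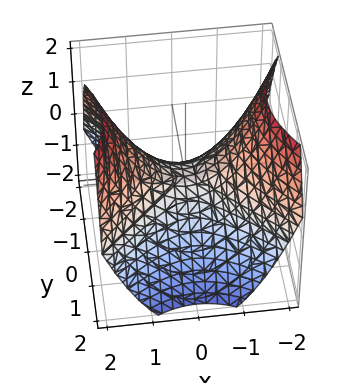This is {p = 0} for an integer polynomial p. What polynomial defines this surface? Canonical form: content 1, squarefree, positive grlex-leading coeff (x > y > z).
1. The degree is 2 — a hyperbolic paraboloid; a quadric.
2. Symmetries: the y ↦ −y reflection is a symmetry, so y appears only in even powers; it's symmetric under x → −x, forcing even powers of x.
3. Observable constraints: it meets the z-axis at z = 0 (among the integer gridlines); it meets the x-axis at x = 0 (among the integer gridlines); it meets the y-axis at y = 0 (among the integer gridlines).
4. The integer polynomial consistent with all of this is the stated p.

2*x^2 - 2*y^2 - 3*z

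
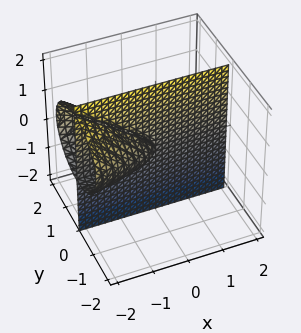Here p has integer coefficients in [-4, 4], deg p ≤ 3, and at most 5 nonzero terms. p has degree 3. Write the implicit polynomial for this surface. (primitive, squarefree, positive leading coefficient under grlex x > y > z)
The picture has 2 separate pieces. Treating them together as one polynomial.
Degree: no degree-2 surface has this shape, so deg p = 3.
Checking where it meets the axes: it meets the y-axis at y = 0 (among the integer gridlines); every point of the x-axis in the box is on the surface; every point of the z-axis in the box is on the surface.
These observations pin down the coefficients.

2*x*y*z + 2*y^3 + 3*y*z^2 + x*y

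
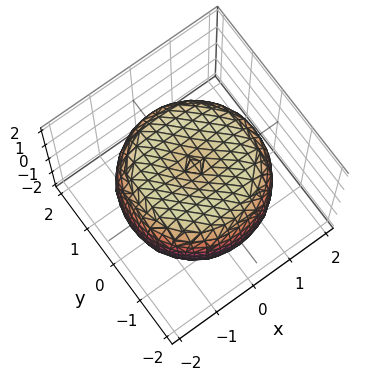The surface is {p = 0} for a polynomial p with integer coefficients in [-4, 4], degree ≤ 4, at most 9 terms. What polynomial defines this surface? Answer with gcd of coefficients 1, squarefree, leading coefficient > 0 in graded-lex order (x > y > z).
x^4 + 2*x^2*y^2 + y^4 - 2*x^2 - 2*y^2 + 2*z^2 - 2

Degree: no degree-3 surface has this shape, so deg p = 4.
Symmetries: rotational symmetry about the z-axis ⇒ p depends on x, y only through x² + y².
Reading off the gridlines: a circular section at z = 0 has radius between 1 and 2; among the integer gridlines, it crosses the z-axis at z ∈ {-1, 1}.
The integer polynomial consistent with all of this is the stated p.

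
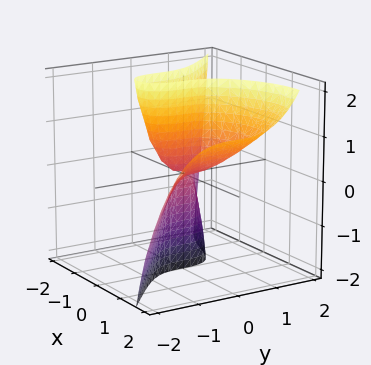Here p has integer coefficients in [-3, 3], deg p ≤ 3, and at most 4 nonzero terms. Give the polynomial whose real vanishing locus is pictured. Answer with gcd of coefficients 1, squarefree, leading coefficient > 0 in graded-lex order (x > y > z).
2*x^3 - 2*x^2*z + 3*y^3 - 3*x*z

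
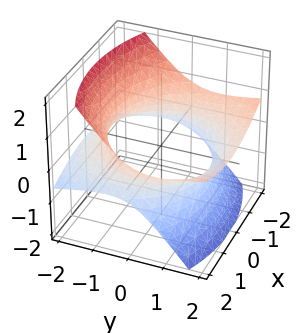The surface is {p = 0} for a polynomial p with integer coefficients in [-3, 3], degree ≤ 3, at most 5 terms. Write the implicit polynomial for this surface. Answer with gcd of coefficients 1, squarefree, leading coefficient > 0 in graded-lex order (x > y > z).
1. Degree: no degree-1 surface has this shape, so deg p = 2.
2. Observable constraints: it misses every integer gridline on the z-axis.
3. Together with the visible shape, these determine p as stated.

x^2 + y^2 - 3*y*z - 3*z^2 - 3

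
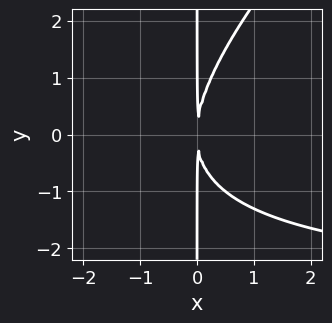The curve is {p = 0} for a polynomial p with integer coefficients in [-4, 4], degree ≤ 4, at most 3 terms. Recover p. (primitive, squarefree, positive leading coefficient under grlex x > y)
x^2*y - x*y^2 + 3*x^2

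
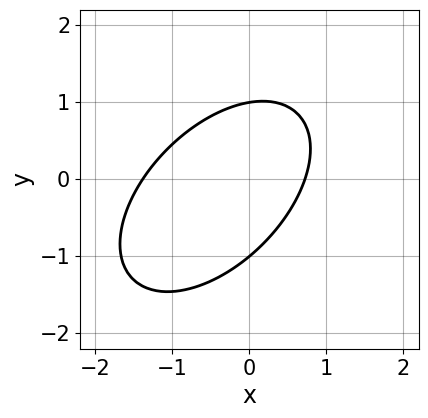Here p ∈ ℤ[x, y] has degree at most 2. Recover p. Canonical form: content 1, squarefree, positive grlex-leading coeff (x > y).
3*x^2 - 3*x*y + 3*y^2 + 2*x - 3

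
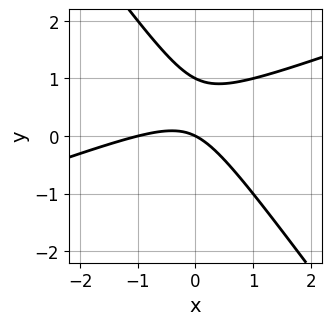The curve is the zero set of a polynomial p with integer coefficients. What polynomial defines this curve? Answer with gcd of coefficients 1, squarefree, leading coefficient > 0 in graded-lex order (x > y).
First, degree: a generic line meets the curve in up to 2 points, so deg p = 2.
Next, reading off the gridlines: the x-axis gridline crossings are at x ∈ {-1, 0}; among the integer gridlines, it crosses the y-axis at y ∈ {0, 1}.
Finally, together with the visible shape, these determine p as stated.

x^2 - 2*x*y - 2*y^2 + x + 2*y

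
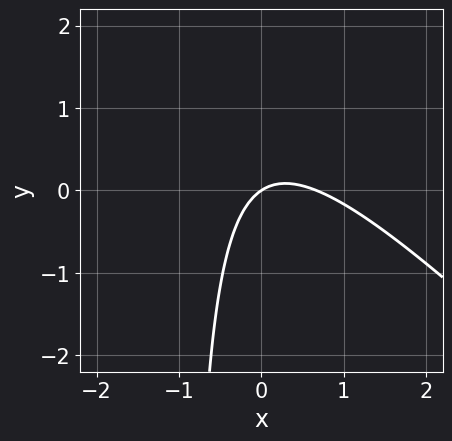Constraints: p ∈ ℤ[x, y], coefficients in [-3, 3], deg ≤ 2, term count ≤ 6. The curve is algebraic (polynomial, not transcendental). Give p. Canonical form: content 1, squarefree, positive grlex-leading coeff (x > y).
(a) deg p = 2. A generic line meets the curve in up to 2 points.
(b) Reading off the gridlines: it meets the x-axis at x = 0 (among the integer gridlines); it meets the y-axis at y = 0 (among the integer gridlines).
(c) Solving for integer coefficients yields p as stated.

3*x^2 + 3*x*y - 2*x + 3*y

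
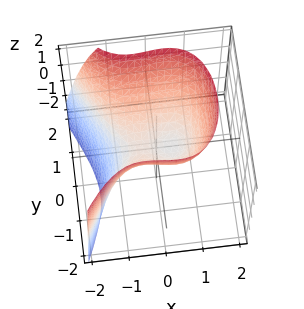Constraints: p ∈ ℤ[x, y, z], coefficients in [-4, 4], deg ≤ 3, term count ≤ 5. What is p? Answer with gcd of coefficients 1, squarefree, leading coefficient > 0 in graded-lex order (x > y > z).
2*x^3 + 3*y^2 - y*z - x - 3*z

Degree: a generic line meets the surface in up to 3 points, so deg p = 3.
Reading off the gridlines: it meets the x-axis at x = 0 (among the integer gridlines); it crosses the y-axis at the gridline y = 0; it crosses the z-axis at the gridline z = 0.
Solving for integer coefficients yields p as stated.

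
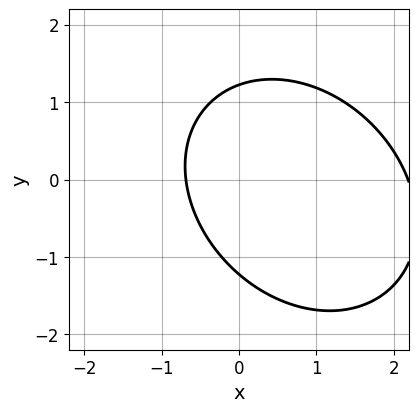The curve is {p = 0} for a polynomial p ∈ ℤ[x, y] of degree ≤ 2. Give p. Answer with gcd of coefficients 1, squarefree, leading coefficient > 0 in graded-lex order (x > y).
The degree is 2 — no degree-1 curve has this shape.
The integer polynomial consistent with all of this is the stated p.

2*x^2 + x*y + 2*y^2 - 3*x - 3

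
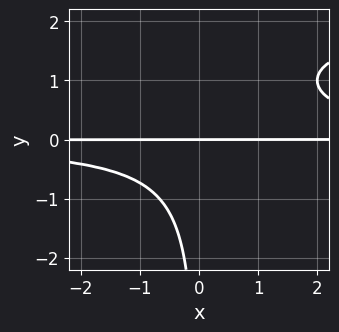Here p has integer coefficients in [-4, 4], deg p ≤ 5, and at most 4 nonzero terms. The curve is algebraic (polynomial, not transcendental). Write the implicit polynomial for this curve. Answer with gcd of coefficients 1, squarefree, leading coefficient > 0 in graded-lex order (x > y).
First, deg p = 4. No degree-3 curve has this shape.
Next, against the integer gridlines: every point of the x-axis in the box is on the curve; it meets the y-axis at y = 0 (among the integer gridlines).
Finally, solving for integer coefficients yields p as stated.

x*y^3 - 2*x*y^2 + 2*y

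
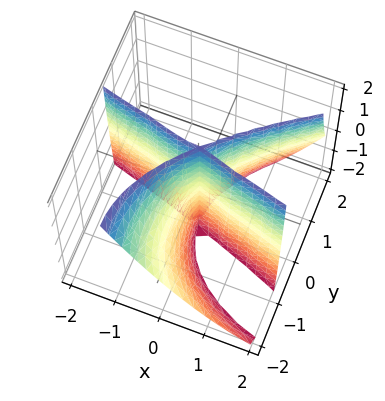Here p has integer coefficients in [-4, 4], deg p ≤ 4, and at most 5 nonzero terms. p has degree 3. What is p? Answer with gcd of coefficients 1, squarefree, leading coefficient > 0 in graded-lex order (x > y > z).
y^3 + y^2*z - x^2 - 3*x*y + 2*y^2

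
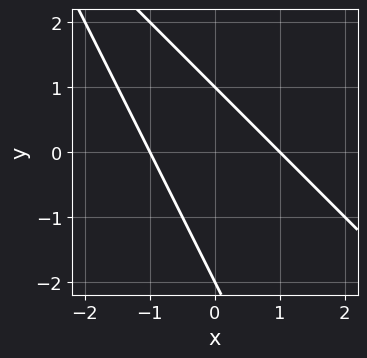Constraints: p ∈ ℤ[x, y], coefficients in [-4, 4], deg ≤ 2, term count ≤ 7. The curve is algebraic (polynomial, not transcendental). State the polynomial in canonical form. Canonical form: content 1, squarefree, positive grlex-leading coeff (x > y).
2*x^2 + 3*x*y + y^2 + y - 2

First, degree: a generic line meets the curve in up to 2 points, so deg p = 2.
Next, from the visible intercepts: among the integer gridlines, it crosses the x-axis at x ∈ {-1, 1}; among the integer gridlines, it crosses the y-axis at y ∈ {-2, 1}.
Finally, putting this together gives p.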